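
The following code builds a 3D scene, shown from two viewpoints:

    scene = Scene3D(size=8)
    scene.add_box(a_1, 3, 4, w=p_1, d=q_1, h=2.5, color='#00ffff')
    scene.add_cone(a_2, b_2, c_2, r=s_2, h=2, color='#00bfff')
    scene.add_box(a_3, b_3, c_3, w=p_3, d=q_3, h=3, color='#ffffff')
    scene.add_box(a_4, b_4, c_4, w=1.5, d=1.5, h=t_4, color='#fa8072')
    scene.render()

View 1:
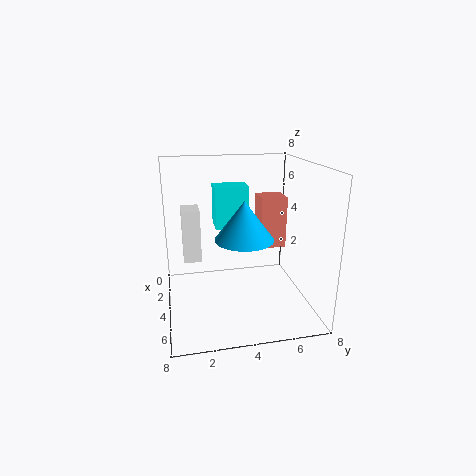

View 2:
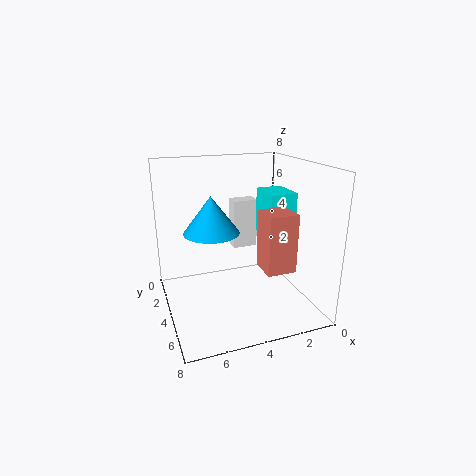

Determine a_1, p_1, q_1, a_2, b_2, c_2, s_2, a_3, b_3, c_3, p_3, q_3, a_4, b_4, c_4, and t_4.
a_1 = 1, p_1 = 1.5, q_1 = 2, a_2 = 5.5, b_2 = 4, c_2 = 4.5, s_2 = 1.5, a_3 = 2, b_3 = 1, c_3 = 2.5, p_3 = 1.5, q_3 = 1, a_4 = 2, b_4 = 5.5, c_4 = 3, t_4 = 3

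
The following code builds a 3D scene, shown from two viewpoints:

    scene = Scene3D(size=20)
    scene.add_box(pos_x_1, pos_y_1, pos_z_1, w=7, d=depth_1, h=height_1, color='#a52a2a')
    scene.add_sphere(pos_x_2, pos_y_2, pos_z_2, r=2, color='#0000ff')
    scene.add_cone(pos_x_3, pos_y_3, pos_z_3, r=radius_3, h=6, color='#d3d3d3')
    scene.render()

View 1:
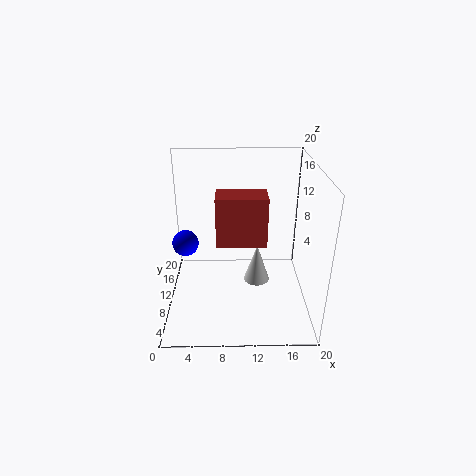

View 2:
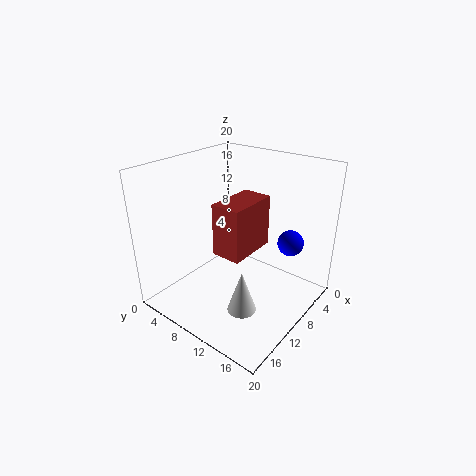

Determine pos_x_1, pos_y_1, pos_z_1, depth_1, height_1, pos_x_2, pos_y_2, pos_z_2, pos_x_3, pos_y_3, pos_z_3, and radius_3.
pos_x_1 = 7; pos_y_1 = 9; pos_z_1 = 9; depth_1 = 4; height_1 = 7; pos_x_2 = 2; pos_y_2 = 14; pos_z_2 = 7; pos_x_3 = 13; pos_y_3 = 13; pos_z_3 = 1; radius_3 = 2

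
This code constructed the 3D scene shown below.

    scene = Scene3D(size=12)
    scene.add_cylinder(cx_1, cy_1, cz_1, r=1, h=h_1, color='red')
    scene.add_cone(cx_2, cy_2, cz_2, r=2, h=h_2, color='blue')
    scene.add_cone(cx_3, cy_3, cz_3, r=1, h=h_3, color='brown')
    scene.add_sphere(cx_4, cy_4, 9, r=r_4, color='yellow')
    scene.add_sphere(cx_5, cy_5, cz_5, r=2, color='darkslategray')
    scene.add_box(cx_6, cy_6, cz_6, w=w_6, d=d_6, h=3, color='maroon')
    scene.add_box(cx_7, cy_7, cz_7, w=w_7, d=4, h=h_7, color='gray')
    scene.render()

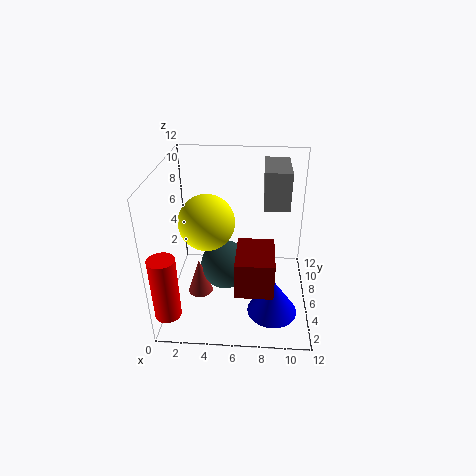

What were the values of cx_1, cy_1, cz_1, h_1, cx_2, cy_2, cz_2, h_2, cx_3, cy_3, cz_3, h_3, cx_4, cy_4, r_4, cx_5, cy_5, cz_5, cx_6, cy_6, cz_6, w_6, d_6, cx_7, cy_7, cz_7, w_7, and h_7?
cx_1 = 1
cy_1 = 1
cz_1 = 2
h_1 = 5
cx_2 = 9
cy_2 = 3
cz_2 = 1
h_2 = 3
cx_3 = 3
cy_3 = 4
cz_3 = 2
h_3 = 3
cx_4 = 4
cy_4 = 3
r_4 = 2
cx_5 = 5
cy_5 = 5
cz_5 = 4
cx_6 = 6
cy_6 = 2
cz_6 = 3
w_6 = 3
d_6 = 4
cx_7 = 8
cy_7 = 5
cz_7 = 9
w_7 = 2
h_7 = 3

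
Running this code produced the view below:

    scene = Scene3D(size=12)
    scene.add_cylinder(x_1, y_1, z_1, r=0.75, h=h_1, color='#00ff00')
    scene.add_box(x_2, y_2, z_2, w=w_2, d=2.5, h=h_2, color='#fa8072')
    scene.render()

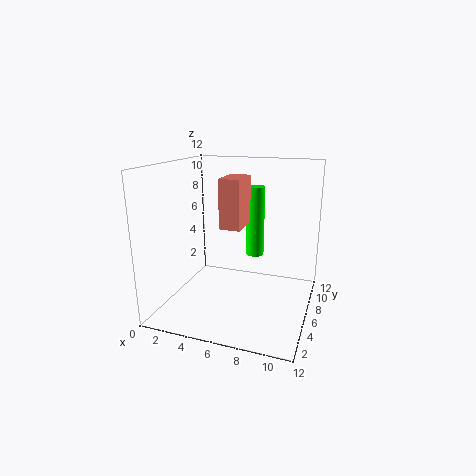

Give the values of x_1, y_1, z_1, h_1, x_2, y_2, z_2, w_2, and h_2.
x_1 = 7.25
y_1 = 6.75
z_1 = 4.5
h_1 = 5.75
x_2 = 6
y_2 = 2
z_2 = 8
w_2 = 1.5
h_2 = 3.5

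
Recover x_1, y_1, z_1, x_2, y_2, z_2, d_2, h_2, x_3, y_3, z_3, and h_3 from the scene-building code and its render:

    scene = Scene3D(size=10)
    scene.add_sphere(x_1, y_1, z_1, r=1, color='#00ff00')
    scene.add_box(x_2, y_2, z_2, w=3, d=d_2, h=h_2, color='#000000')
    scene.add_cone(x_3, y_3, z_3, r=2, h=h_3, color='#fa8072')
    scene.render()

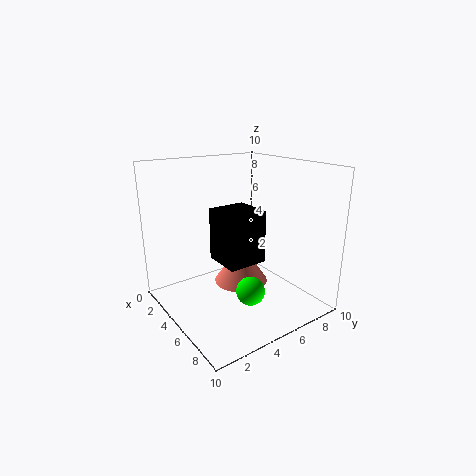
x_1 = 6.5
y_1 = 5
z_1 = 1.5
x_2 = 2
y_2 = 4.5
z_2 = 2.5
d_2 = 3
h_2 = 4
x_3 = 4
y_3 = 6
z_3 = 1
h_3 = 3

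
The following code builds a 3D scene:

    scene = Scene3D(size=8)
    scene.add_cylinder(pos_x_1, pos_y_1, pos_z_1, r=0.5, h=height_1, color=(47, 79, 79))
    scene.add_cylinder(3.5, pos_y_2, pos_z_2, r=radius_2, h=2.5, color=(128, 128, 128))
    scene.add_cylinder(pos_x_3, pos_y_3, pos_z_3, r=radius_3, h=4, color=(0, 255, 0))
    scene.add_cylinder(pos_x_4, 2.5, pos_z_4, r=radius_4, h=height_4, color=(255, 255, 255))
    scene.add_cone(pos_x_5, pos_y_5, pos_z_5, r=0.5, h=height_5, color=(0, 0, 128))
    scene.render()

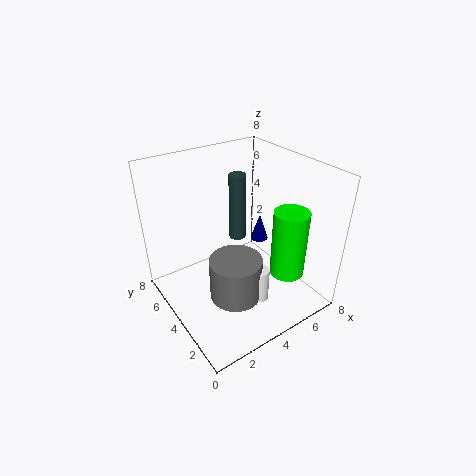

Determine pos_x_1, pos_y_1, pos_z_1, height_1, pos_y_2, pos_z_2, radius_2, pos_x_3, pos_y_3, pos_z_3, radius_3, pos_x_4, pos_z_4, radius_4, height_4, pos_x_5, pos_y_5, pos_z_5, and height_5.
pos_x_1 = 5, pos_y_1 = 5.5, pos_z_1 = 3, height_1 = 4, pos_y_2 = 3.5, pos_z_2 = 0.5, radius_2 = 1.5, pos_x_3 = 6.5, pos_y_3 = 2.5, pos_z_3 = 1.5, radius_3 = 1, pos_x_4 = 4.5, pos_z_4 = 0.5, radius_4 = 0.5, height_4 = 2, pos_x_5 = 5.5, pos_y_5 = 4, pos_z_5 = 3.5, height_5 = 1.5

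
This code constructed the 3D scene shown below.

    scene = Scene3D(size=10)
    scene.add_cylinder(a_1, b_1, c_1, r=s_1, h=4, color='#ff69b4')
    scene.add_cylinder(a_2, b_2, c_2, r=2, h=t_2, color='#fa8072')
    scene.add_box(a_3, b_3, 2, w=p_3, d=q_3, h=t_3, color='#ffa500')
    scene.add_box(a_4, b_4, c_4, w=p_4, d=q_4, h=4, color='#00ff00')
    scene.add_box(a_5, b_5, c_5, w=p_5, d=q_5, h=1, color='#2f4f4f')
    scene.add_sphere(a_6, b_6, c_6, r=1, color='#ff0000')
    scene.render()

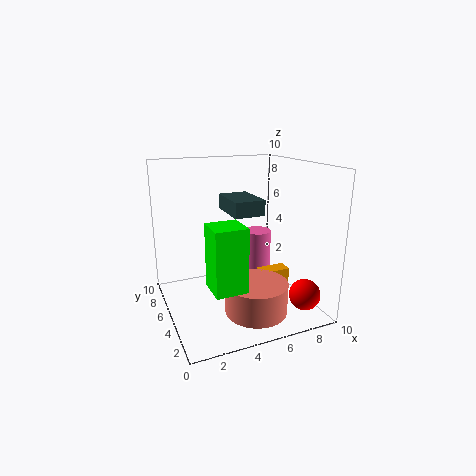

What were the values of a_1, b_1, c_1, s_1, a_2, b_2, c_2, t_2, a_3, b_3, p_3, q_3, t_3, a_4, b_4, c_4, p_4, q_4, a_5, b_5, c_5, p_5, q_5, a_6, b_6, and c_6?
a_1 = 7
b_1 = 6
c_1 = 1
s_1 = 1
a_2 = 5
b_2 = 2
c_2 = 1
t_2 = 2
a_3 = 6
b_3 = 3
p_3 = 2
q_3 = 1
t_3 = 1
a_4 = 2
b_4 = 1
c_4 = 3
p_4 = 2
q_4 = 2
a_5 = 4
b_5 = 3
c_5 = 7
p_5 = 2
q_5 = 3
a_6 = 8
b_6 = 1
c_6 = 2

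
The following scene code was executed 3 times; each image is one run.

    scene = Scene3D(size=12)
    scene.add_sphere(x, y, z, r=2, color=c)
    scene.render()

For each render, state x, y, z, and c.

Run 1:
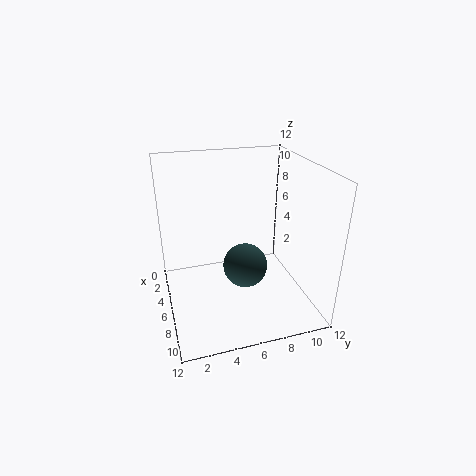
x = 5; y = 7; z = 2.5; c = 'darkslategray'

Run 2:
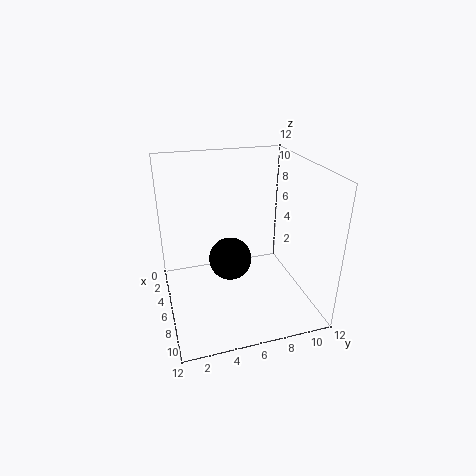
x = 3.5; y = 6; z = 2.5; c = 'black'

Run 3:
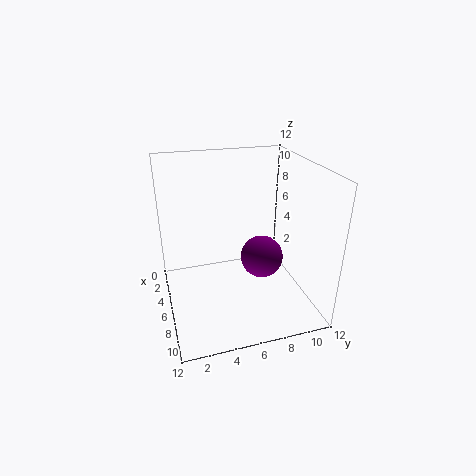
x = 4; y = 9; z = 2.5; c = 'purple'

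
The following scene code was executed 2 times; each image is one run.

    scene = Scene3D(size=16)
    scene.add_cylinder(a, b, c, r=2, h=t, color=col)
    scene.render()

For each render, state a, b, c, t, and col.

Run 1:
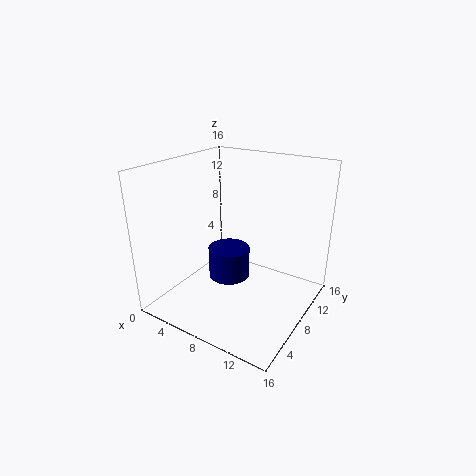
a = 9.5
b = 4
c = 6
t = 3
col = 'navy'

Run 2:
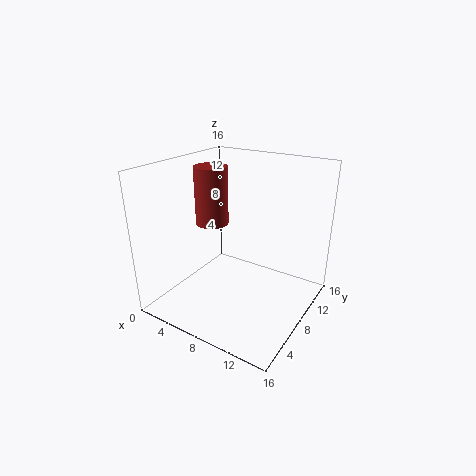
a = 3
b = 10
c = 8
t = 7
col = 'brown'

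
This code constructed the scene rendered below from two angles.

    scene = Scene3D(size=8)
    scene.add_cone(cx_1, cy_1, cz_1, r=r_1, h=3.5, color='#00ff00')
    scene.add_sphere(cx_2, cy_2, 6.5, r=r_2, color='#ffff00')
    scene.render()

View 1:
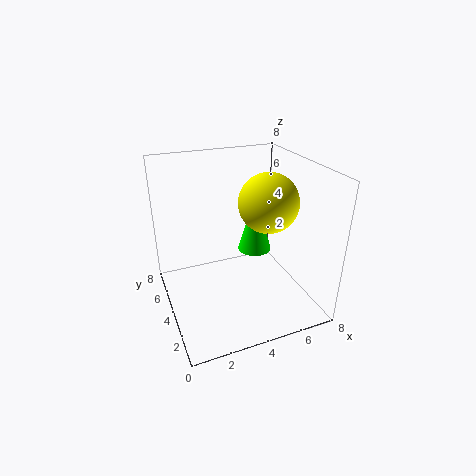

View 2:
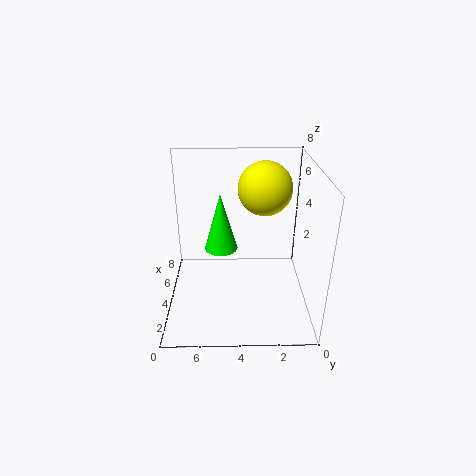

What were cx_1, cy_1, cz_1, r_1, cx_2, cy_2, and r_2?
cx_1 = 5.5, cy_1 = 5, cz_1 = 2.5, r_1 = 1, cx_2 = 5, cy_2 = 2.5, r_2 = 1.5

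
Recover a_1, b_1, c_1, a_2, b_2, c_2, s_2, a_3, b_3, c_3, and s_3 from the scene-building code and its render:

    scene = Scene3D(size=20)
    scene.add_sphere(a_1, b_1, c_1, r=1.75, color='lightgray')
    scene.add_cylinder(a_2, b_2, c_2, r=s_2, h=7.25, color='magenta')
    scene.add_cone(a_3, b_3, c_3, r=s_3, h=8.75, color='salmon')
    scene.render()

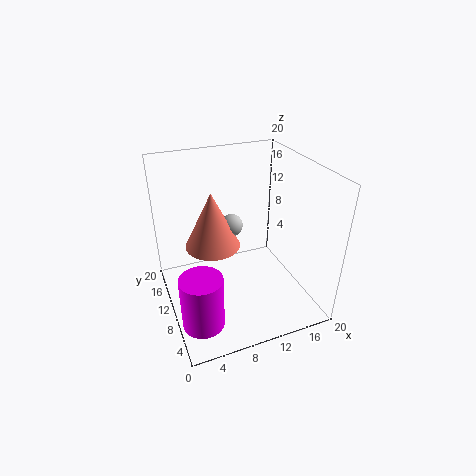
a_1 = 11.25, b_1 = 15.75, c_1 = 8.75, a_2 = 3, b_2 = 4.75, c_2 = 1.5, s_2 = 2.75, a_3 = 8, b_3 = 15.5, c_3 = 6, s_3 = 4.25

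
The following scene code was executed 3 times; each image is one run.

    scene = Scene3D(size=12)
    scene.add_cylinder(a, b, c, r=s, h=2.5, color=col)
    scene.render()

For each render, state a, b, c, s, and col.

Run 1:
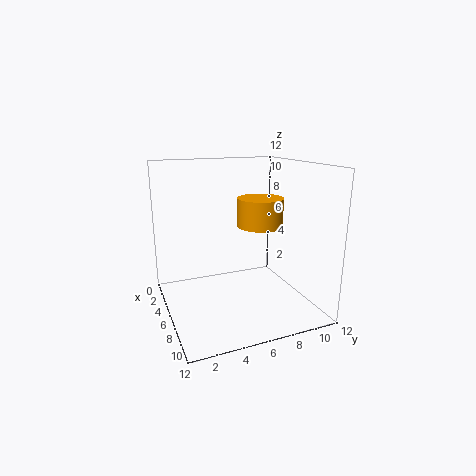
a = 5
b = 8.5
c = 6.5
s = 2
col = 'orange'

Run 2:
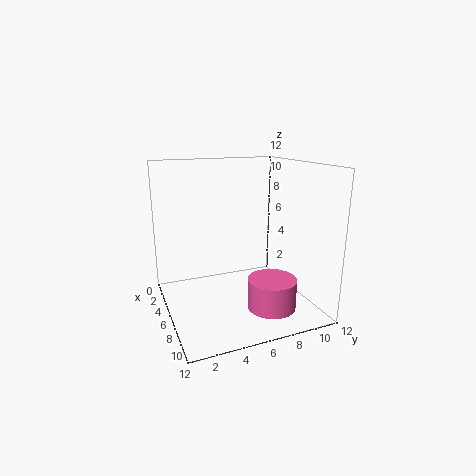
a = 8.5
b = 8
c = 0.5
s = 2
col = 'hotpink'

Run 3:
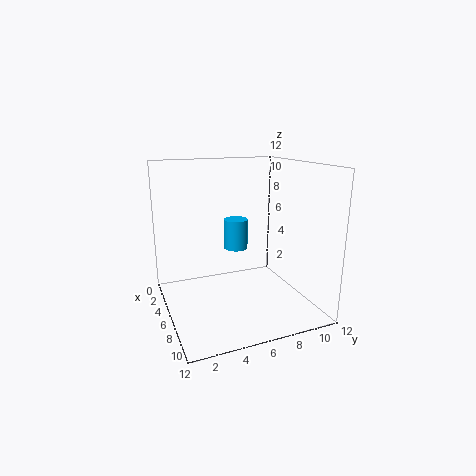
a = 5.5
b = 6
c = 5
s = 1
col = 'deepskyblue'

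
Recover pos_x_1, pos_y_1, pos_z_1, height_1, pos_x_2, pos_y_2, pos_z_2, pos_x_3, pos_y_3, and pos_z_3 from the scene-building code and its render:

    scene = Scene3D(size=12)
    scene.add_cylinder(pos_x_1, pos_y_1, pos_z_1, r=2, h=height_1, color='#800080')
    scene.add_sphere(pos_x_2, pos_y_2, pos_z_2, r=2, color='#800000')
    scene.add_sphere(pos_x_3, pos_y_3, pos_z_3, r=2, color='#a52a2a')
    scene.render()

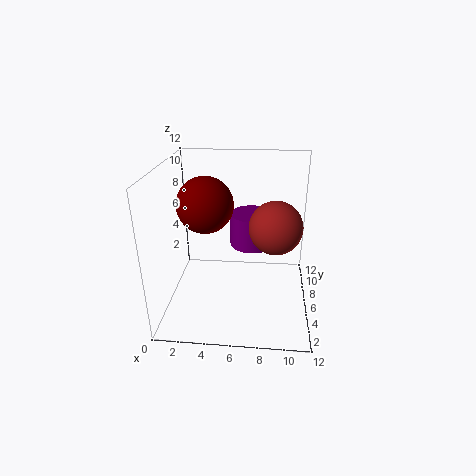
pos_x_1 = 7
pos_y_1 = 9
pos_z_1 = 4
height_1 = 3
pos_x_2 = 4
pos_y_2 = 3
pos_z_2 = 10
pos_x_3 = 9
pos_y_3 = 4
pos_z_3 = 8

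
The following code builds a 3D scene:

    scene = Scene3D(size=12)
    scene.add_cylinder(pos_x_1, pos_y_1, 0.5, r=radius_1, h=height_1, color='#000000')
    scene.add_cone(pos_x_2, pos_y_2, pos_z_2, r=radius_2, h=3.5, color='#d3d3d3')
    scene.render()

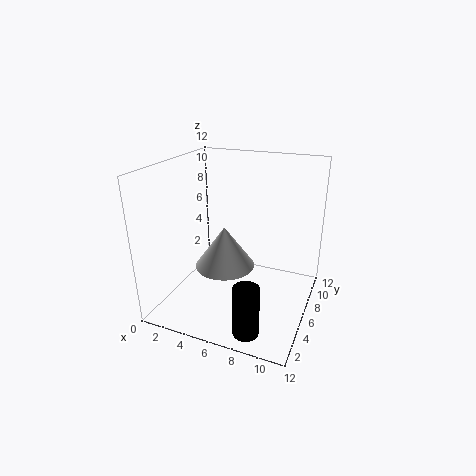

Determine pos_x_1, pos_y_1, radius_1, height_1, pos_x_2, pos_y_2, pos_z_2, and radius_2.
pos_x_1 = 8.5; pos_y_1 = 1.5; radius_1 = 1; height_1 = 4; pos_x_2 = 5; pos_y_2 = 5.5; pos_z_2 = 3.5; radius_2 = 2.5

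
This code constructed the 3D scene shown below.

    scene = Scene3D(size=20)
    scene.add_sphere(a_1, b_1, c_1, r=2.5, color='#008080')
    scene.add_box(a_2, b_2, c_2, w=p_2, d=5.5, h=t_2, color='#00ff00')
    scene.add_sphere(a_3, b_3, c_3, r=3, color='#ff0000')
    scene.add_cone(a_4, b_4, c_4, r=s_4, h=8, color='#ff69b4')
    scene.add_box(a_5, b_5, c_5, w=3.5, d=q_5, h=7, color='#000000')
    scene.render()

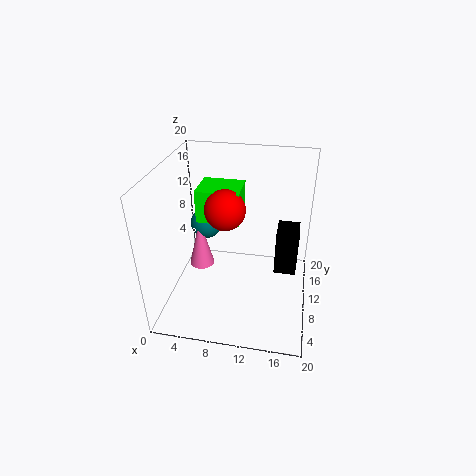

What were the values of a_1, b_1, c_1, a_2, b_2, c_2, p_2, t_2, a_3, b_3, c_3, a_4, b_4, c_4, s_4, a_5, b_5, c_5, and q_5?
a_1 = 3.5
b_1 = 16.5
c_1 = 8
a_2 = 3
b_2 = 13
c_2 = 10
p_2 = 6.5
t_2 = 5
a_3 = 7.5
b_3 = 13
c_3 = 12.5
a_4 = 3
b_4 = 14.5
c_4 = 1.5
s_4 = 2
a_5 = 15
b_5 = 14.5
c_5 = 1
q_5 = 5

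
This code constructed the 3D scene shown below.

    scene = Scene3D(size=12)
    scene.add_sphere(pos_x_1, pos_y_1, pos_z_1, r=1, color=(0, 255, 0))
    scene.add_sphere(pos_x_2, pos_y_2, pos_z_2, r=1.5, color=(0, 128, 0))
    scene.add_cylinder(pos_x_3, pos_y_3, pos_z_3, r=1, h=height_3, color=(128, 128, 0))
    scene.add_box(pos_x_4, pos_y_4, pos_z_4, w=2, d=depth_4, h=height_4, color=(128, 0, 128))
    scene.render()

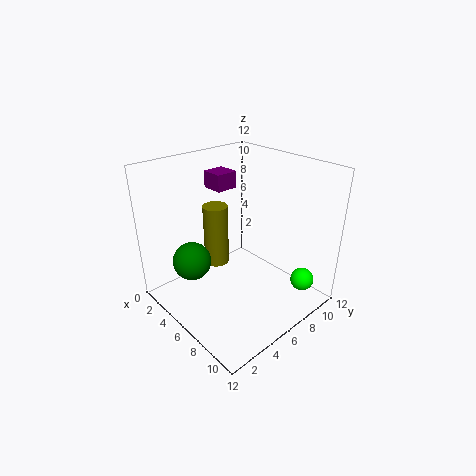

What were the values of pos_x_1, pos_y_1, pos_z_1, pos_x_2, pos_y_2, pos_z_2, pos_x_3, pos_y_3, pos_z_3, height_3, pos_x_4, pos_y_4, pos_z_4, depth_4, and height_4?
pos_x_1 = 10, pos_y_1 = 10, pos_z_1 = 2, pos_x_2 = 5, pos_y_2 = 2, pos_z_2 = 5, pos_x_3 = 5, pos_y_3 = 4.5, pos_z_3 = 4, height_3 = 5, pos_x_4 = 1, pos_y_4 = 6.5, pos_z_4 = 9, depth_4 = 2, height_4 = 1.5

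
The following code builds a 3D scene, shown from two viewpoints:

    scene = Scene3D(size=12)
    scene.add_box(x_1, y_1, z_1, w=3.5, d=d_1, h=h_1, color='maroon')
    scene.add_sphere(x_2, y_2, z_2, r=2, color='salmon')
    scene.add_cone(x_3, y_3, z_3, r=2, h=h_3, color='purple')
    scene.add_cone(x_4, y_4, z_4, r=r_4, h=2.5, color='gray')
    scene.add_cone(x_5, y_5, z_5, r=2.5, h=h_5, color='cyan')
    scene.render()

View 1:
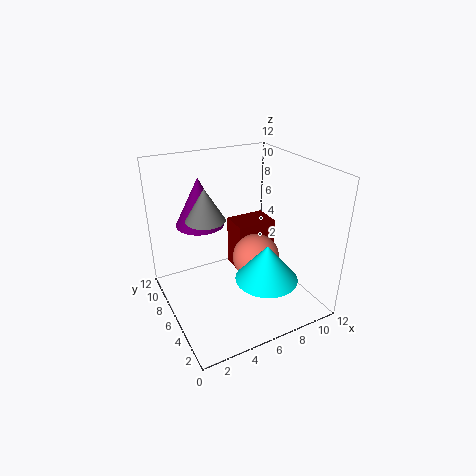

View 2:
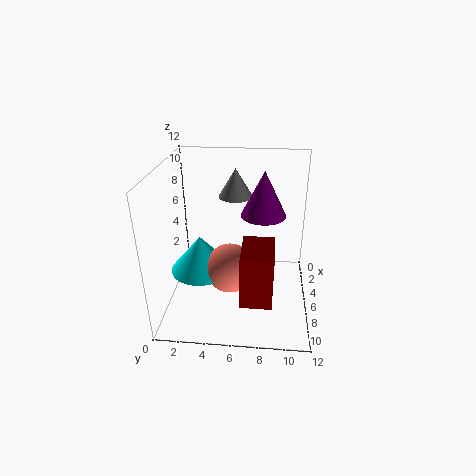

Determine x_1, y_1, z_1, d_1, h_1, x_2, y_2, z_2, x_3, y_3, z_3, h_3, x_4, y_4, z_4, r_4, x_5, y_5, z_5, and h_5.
x_1 = 6.5; y_1 = 6.5; z_1 = 2; d_1 = 2.5; h_1 = 4.5; x_2 = 7.5; y_2 = 5.5; z_2 = 4; x_3 = 3.5; y_3 = 8; z_3 = 7; h_3 = 4; x_4 = 3; y_4 = 5.5; z_4 = 8.5; r_4 = 1.5; x_5 = 7; y_5 = 3; z_5 = 3.5; h_5 = 3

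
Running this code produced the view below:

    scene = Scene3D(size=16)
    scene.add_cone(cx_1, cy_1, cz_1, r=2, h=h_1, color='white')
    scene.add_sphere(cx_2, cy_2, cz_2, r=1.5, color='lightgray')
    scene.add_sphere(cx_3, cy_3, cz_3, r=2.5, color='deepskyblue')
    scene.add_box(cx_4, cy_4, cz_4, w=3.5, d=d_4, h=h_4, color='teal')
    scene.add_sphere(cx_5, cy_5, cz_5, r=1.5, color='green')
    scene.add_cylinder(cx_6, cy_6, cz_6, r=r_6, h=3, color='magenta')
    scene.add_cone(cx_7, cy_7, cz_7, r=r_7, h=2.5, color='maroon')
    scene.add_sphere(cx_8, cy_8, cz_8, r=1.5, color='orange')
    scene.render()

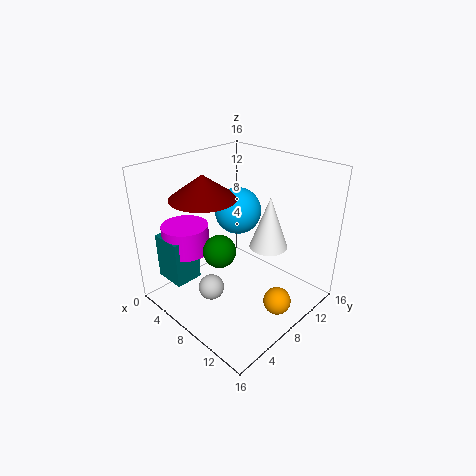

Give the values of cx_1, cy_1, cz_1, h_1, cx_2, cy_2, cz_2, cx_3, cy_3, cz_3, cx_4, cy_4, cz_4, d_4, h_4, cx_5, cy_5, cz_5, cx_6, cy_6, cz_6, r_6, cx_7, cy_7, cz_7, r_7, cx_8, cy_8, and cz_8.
cx_1 = 11.5, cy_1 = 9, cz_1 = 8, h_1 = 5.5, cx_2 = 6, cy_2 = 5.5, cz_2 = 1.5, cx_3 = 7.5, cy_3 = 8.5, cz_3 = 11, cx_4 = 2.5, cy_4 = 1, cz_4 = 4, d_4 = 3, h_4 = 5, cx_5 = 11, cy_5 = 2.5, cz_5 = 10, cx_6 = 4.5, cy_6 = 3.5, cz_6 = 7, r_6 = 2.5, cx_7 = 6, cy_7 = 5, cz_7 = 13, r_7 = 3.5, cx_8 = 13.5, cy_8 = 8.5, cz_8 = 2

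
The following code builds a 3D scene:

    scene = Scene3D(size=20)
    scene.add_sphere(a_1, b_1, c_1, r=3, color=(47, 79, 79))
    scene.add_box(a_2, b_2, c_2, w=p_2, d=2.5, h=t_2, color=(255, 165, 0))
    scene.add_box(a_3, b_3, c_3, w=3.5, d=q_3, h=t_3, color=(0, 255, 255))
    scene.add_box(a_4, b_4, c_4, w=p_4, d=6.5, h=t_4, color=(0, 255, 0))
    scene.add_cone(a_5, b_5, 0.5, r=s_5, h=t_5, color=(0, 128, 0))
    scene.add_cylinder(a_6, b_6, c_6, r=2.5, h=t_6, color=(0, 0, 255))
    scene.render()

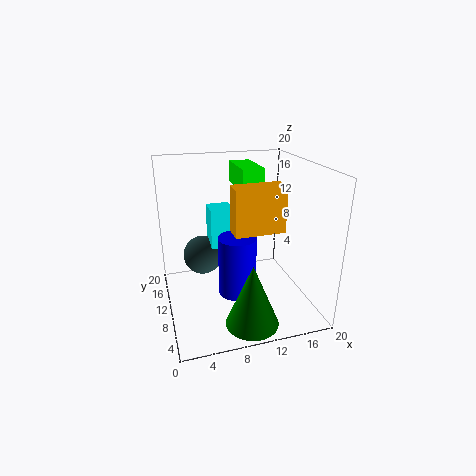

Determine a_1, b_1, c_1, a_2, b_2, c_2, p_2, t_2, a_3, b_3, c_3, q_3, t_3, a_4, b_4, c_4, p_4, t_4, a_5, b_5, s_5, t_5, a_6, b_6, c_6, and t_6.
a_1 = 6; b_1 = 16; c_1 = 5; a_2 = 7.5; b_2 = 2.5; c_2 = 13.5; p_2 = 6; t_2 = 5.5; a_3 = 7; b_3 = 13.5; c_3 = 7; q_3 = 3.5; t_3 = 6; a_4 = 10.5; b_4 = 9.5; c_4 = 16.5; p_4 = 3; t_4 = 3; a_5 = 10; b_5 = 3.5; s_5 = 3.5; t_5 = 8.5; a_6 = 9; b_6 = 7; c_6 = 3.5; t_6 = 8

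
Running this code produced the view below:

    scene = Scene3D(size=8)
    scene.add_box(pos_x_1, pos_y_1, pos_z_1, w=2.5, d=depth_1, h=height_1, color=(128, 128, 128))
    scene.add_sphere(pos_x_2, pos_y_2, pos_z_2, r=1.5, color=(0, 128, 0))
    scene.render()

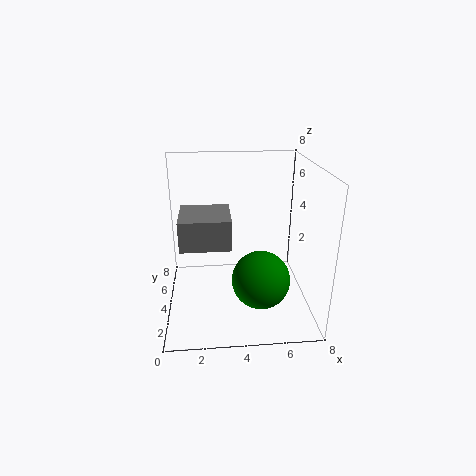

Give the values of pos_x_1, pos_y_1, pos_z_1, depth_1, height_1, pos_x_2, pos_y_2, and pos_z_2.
pos_x_1 = 1; pos_y_1 = 1.5; pos_z_1 = 4.5; depth_1 = 2.5; height_1 = 1.5; pos_x_2 = 5; pos_y_2 = 2; pos_z_2 = 2.5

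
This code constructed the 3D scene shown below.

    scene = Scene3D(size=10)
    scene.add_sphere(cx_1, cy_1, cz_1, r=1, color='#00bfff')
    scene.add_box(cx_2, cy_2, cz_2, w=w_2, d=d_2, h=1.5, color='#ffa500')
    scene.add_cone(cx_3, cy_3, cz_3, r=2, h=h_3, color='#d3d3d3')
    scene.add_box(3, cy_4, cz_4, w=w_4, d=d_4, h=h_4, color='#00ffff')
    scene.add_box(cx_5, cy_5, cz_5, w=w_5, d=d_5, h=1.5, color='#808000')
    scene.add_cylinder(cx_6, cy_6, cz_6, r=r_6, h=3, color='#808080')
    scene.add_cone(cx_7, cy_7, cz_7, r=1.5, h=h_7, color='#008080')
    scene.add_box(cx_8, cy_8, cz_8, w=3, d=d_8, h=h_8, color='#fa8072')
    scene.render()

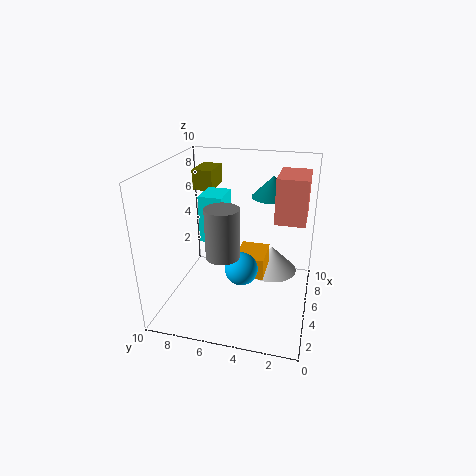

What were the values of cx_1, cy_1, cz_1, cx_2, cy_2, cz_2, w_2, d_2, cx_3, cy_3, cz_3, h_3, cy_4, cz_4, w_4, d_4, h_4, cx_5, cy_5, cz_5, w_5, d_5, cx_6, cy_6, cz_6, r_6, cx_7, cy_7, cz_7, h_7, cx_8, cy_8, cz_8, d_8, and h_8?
cx_1 = 2
cy_1 = 4
cz_1 = 4.5
cx_2 = 4
cy_2 = 3
cz_2 = 2.5
w_2 = 2.5
d_2 = 2
cx_3 = 8
cy_3 = 3
cz_3 = 1
h_3 = 2
cy_4 = 5.5
cz_4 = 5.5
w_4 = 2
d_4 = 1.5
h_4 = 3
cx_5 = 7
cy_5 = 7.5
cz_5 = 7.5
w_5 = 2.5
d_5 = 1.5
cx_6 = 1.5
cy_6 = 5
cz_6 = 5.5
r_6 = 1
cx_7 = 7
cy_7 = 3
cz_7 = 7.5
h_7 = 1.5
cx_8 = 4.5
cy_8 = 0.5
cz_8 = 6.5
d_8 = 2
h_8 = 3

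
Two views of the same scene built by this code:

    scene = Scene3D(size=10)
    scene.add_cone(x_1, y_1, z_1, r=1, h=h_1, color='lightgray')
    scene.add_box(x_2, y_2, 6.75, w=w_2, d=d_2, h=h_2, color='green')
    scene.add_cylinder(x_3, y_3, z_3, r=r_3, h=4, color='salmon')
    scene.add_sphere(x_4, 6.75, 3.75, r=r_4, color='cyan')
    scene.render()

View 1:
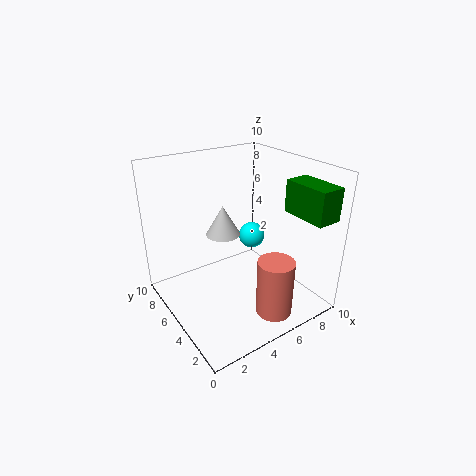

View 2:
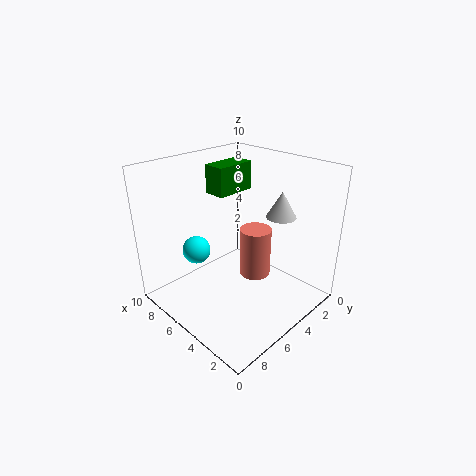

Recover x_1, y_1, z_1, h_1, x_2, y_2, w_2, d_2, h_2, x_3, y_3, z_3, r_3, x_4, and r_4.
x_1 = 2.75
y_1 = 3.25
z_1 = 6.75
h_1 = 1.75
x_2 = 8
y_2 = 0.5
w_2 = 1.75
d_2 = 3.25
h_2 = 2.25
x_3 = 6
y_3 = 2
z_3 = 0.25
r_3 = 1.25
x_4 = 7.5
r_4 = 1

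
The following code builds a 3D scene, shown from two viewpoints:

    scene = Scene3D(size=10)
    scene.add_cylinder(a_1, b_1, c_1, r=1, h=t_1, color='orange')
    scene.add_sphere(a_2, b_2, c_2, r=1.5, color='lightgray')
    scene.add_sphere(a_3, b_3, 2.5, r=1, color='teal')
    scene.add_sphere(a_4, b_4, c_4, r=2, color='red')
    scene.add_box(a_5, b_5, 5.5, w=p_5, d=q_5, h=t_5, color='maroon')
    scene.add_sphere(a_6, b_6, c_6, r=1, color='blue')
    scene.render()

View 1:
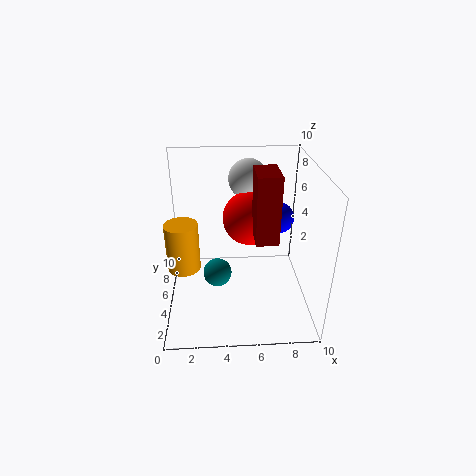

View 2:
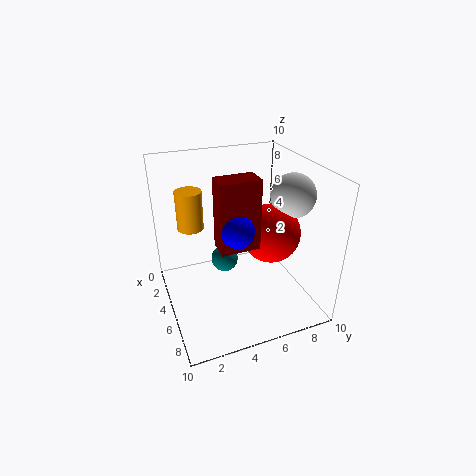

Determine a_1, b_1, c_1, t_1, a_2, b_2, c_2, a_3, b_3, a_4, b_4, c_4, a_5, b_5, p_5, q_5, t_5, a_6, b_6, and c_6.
a_1 = 1.5
b_1 = 2.5
c_1 = 4.5
t_1 = 3
a_2 = 6
b_2 = 8.5
c_2 = 8
a_3 = 3.5
b_3 = 4.5
a_4 = 6
b_4 = 7
c_4 = 5.5
a_5 = 6
b_5 = 3
p_5 = 1.5
q_5 = 2.5
t_5 = 4.5
a_6 = 7.5
b_6 = 4
c_6 = 7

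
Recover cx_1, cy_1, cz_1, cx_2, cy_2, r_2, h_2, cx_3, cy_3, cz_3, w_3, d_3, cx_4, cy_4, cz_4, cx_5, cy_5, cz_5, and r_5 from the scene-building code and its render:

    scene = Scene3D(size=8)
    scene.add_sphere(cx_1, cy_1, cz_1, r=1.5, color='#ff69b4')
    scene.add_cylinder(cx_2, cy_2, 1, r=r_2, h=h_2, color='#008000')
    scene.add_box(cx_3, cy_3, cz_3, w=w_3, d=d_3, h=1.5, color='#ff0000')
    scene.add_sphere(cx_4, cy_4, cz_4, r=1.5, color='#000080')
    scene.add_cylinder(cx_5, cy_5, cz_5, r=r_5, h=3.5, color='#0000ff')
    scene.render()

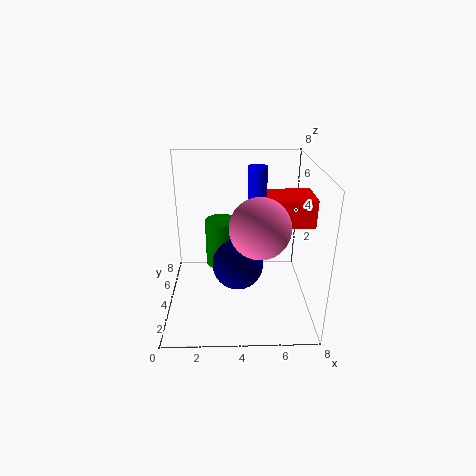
cx_1 = 5; cy_1 = 2; cz_1 = 5.5; cx_2 = 3; cy_2 = 6.5; r_2 = 1; h_2 = 3; cx_3 = 5; cy_3 = 3; cz_3 = 5; w_3 = 3; d_3 = 2; cx_4 = 4; cy_4 = 4.5; cz_4 = 2; cx_5 = 5; cy_5 = 4; cz_5 = 4.5; r_5 = 0.5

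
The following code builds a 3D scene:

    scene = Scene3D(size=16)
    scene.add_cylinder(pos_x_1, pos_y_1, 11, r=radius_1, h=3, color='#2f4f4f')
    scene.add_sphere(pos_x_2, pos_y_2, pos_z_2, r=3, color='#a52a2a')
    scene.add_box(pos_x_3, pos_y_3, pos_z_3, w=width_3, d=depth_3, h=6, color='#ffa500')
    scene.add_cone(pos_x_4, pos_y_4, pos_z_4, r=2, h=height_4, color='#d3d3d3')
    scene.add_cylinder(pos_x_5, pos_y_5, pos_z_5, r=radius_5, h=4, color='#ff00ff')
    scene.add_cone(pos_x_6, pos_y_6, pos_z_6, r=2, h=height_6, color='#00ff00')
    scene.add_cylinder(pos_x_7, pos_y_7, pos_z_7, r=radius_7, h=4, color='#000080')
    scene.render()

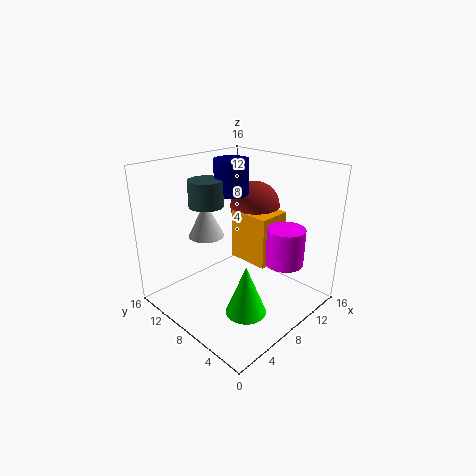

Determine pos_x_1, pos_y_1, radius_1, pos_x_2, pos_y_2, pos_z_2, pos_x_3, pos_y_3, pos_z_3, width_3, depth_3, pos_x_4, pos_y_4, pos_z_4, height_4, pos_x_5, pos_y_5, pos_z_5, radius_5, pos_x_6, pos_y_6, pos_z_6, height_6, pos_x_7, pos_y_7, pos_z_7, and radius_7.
pos_x_1 = 7, pos_y_1 = 12, radius_1 = 2, pos_x_2 = 13, pos_y_2 = 10, pos_z_2 = 10, pos_x_3 = 10, pos_y_3 = 6, pos_z_3 = 4, width_3 = 4, depth_3 = 5, pos_x_4 = 6, pos_y_4 = 11, pos_z_4 = 8, height_4 = 4, pos_x_5 = 10, pos_y_5 = 3, pos_z_5 = 6, radius_5 = 2, pos_x_6 = 4, pos_y_6 = 3, pos_z_6 = 3, height_6 = 5, pos_x_7 = 10, pos_y_7 = 11, pos_z_7 = 12, radius_7 = 2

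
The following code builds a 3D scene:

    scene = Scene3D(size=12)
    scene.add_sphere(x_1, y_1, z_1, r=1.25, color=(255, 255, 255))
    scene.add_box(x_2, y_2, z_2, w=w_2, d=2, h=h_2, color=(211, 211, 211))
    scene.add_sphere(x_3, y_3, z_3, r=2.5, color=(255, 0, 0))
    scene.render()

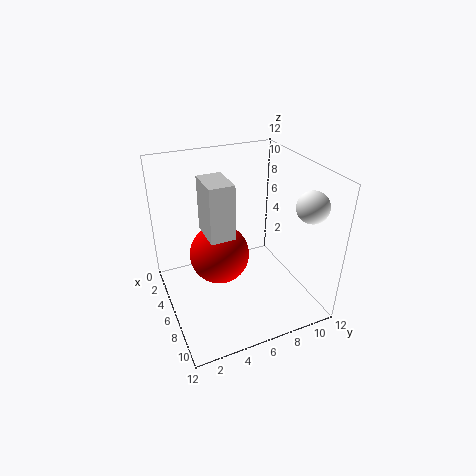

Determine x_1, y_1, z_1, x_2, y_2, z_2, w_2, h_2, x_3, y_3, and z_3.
x_1 = 9.5, y_1 = 10.5, z_1 = 9.5, x_2 = 4.25, y_2 = 3.25, z_2 = 6.75, w_2 = 3, h_2 = 4.5, x_3 = 5.5, y_3 = 4.5, z_3 = 4.5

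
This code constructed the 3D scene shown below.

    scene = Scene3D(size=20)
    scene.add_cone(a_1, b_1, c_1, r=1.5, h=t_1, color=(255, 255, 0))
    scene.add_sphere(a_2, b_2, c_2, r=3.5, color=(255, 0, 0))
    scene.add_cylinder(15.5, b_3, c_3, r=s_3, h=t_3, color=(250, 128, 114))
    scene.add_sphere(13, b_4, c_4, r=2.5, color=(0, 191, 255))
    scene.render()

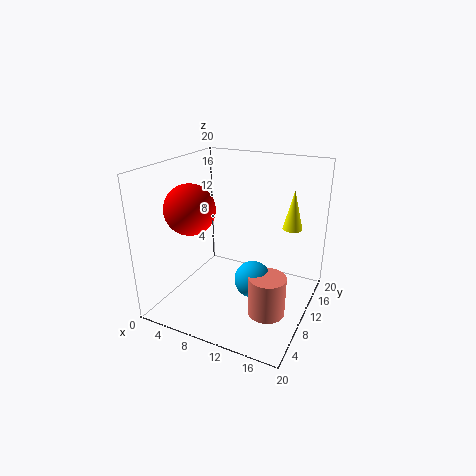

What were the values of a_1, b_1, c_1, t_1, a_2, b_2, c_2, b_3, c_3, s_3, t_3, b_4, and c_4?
a_1 = 15.5, b_1 = 17.5, c_1 = 9.5, t_1 = 6, a_2 = 4, b_2 = 7.5, c_2 = 14, b_3 = 7.5, c_3 = 1, s_3 = 2.5, t_3 = 5.5, b_4 = 8.5, c_4 = 5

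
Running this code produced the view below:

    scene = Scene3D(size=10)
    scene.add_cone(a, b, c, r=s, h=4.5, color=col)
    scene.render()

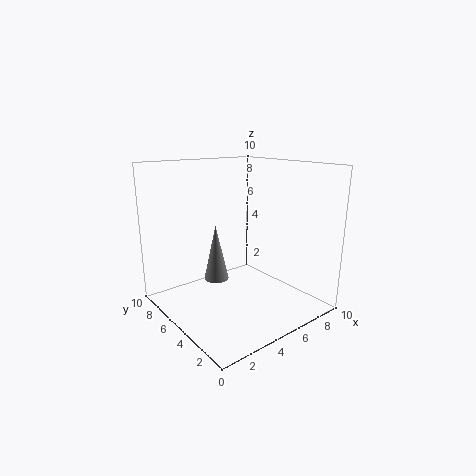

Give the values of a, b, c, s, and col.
a = 5.5; b = 8.5; c = 0.5; s = 1; col = 'gray'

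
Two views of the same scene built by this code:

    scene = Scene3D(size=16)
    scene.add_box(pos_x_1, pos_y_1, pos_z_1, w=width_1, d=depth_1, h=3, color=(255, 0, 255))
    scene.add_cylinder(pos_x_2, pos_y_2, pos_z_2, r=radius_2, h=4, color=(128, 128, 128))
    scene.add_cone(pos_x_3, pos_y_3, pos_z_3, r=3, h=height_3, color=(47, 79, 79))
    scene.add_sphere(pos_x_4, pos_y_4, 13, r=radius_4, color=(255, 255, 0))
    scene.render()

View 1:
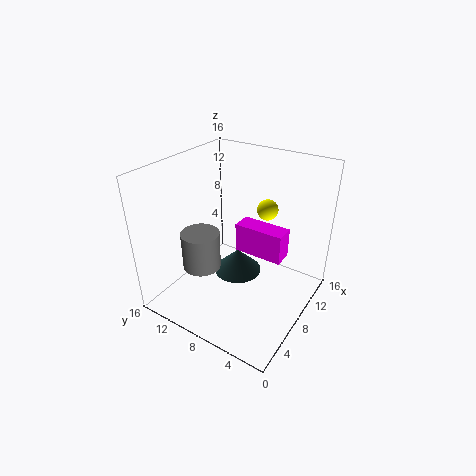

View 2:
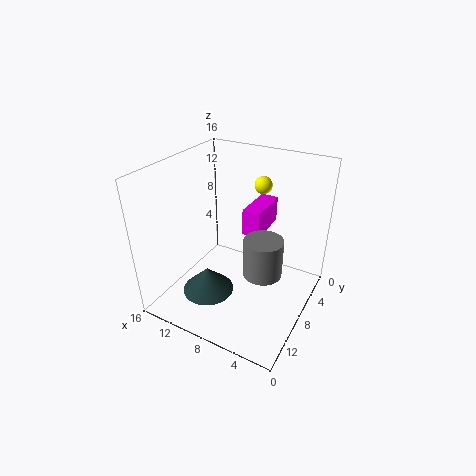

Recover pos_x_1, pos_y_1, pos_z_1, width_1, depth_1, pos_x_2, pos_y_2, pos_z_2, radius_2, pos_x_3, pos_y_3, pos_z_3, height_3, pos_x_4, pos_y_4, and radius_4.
pos_x_1 = 6
pos_y_1 = 2
pos_z_1 = 8
width_1 = 2
depth_1 = 5
pos_x_2 = 4
pos_y_2 = 10
pos_z_2 = 6
radius_2 = 2
pos_x_3 = 11
pos_y_3 = 10
pos_z_3 = 1
height_3 = 3
pos_x_4 = 7
pos_y_4 = 4
radius_4 = 1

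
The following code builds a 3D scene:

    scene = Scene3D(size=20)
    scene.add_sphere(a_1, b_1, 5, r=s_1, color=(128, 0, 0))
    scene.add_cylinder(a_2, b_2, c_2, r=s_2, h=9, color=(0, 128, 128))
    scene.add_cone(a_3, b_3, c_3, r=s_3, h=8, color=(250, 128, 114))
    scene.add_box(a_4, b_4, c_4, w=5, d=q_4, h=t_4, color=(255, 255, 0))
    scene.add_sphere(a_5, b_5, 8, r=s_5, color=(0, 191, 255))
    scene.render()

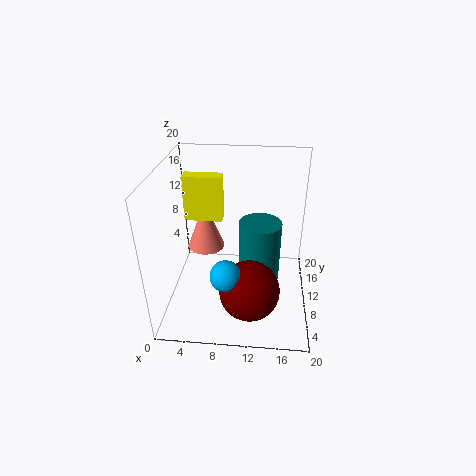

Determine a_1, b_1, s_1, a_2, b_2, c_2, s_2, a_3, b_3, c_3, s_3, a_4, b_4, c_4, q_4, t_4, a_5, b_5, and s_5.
a_1 = 12
b_1 = 5
s_1 = 4
a_2 = 13
b_2 = 11
c_2 = 3
s_2 = 3
a_3 = 4
b_3 = 17
c_3 = 4
s_3 = 3
a_4 = 3
b_4 = 9
c_4 = 13
q_4 = 2
t_4 = 6
a_5 = 9
b_5 = 4
s_5 = 2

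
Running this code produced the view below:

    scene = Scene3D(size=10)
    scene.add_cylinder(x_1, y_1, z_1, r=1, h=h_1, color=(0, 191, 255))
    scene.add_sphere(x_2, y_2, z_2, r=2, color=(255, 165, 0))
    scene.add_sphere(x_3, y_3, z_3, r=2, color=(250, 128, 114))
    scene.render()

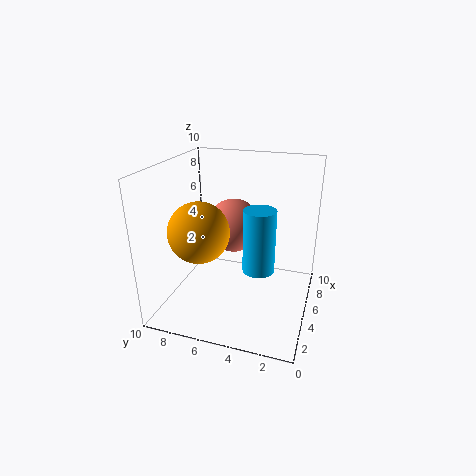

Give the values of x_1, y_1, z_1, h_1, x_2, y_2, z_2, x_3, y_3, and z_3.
x_1 = 3, y_1 = 3, z_1 = 4, h_1 = 4, x_2 = 3, y_2 = 7, z_2 = 6, x_3 = 7, y_3 = 6, z_3 = 5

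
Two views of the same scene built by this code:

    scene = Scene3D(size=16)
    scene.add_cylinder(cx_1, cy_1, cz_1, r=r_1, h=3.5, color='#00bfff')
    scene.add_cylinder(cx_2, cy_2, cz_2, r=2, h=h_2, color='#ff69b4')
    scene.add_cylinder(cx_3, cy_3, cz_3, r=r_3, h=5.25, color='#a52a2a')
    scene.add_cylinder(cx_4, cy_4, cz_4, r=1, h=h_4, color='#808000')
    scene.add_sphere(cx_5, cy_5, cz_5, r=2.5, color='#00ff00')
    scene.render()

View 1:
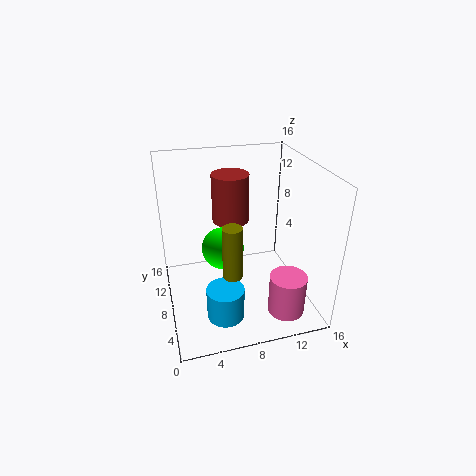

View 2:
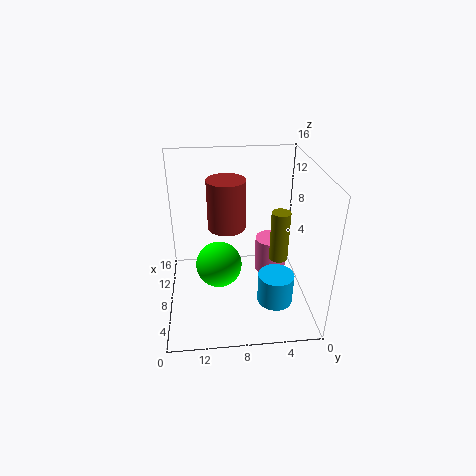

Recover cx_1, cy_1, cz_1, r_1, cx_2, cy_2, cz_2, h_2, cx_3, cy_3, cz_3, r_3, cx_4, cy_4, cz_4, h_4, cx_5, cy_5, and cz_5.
cx_1 = 5.5
cy_1 = 4
cz_1 = 1
r_1 = 2
cx_2 = 12.25
cy_2 = 3.25
cz_2 = 0.75
h_2 = 4.5
cx_3 = 7.5
cy_3 = 9.25
cz_3 = 9.75
r_3 = 2
cx_4 = 6.25
cy_4 = 3.75
cz_4 = 6.25
h_4 = 5.5
cx_5 = 6.75
cy_5 = 10.25
cz_5 = 5.5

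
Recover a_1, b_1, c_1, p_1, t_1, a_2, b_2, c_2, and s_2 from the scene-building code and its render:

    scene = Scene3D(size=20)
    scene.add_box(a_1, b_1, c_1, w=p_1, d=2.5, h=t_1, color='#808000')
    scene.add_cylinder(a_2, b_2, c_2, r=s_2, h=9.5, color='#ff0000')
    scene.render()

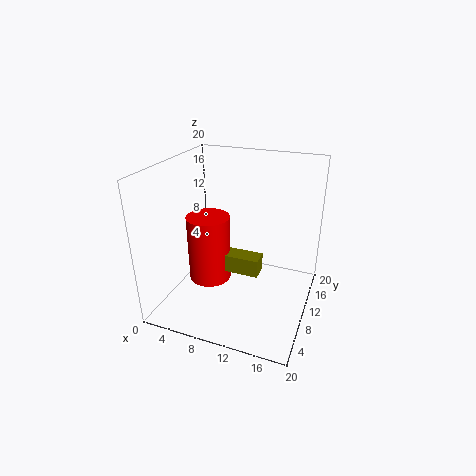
a_1 = 7.5; b_1 = 8; c_1 = 5.5; p_1 = 6; t_1 = 2.5; a_2 = 6; b_2 = 9; c_2 = 3.5; s_2 = 3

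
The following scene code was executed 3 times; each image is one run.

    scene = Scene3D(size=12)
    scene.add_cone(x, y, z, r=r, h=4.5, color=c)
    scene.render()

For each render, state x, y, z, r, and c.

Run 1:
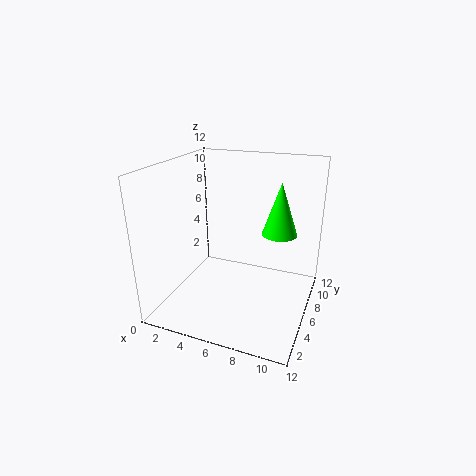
x = 9, y = 8, z = 6, r = 1.5, c = 'lime'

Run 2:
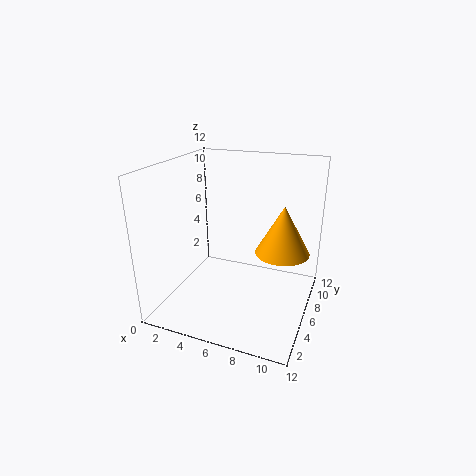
x = 9, y = 9.5, z = 3.5, r = 2.5, c = 'orange'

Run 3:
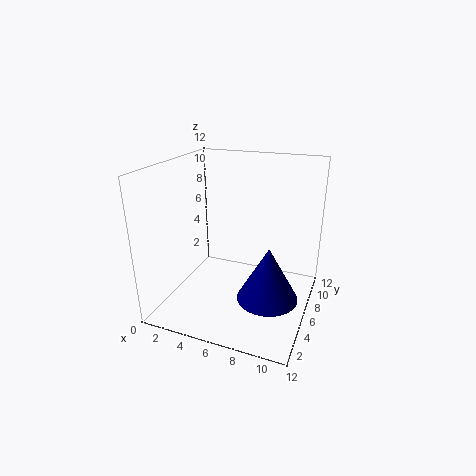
x = 9, y = 5, z = 1.5, r = 2.5, c = 'navy'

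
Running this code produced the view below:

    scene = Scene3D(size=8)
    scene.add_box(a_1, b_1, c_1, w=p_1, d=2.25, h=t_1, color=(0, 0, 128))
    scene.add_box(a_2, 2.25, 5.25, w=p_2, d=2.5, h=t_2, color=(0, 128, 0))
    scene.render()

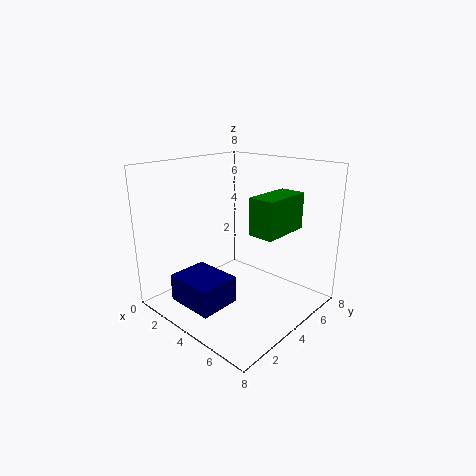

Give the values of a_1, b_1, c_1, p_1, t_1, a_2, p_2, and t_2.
a_1 = 2, b_1 = 0.75, c_1 = 0.75, p_1 = 2.75, t_1 = 1.5, a_2 = 6.25, p_2 = 1.25, t_2 = 1.75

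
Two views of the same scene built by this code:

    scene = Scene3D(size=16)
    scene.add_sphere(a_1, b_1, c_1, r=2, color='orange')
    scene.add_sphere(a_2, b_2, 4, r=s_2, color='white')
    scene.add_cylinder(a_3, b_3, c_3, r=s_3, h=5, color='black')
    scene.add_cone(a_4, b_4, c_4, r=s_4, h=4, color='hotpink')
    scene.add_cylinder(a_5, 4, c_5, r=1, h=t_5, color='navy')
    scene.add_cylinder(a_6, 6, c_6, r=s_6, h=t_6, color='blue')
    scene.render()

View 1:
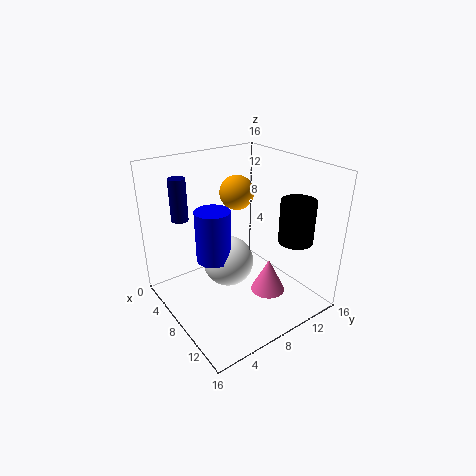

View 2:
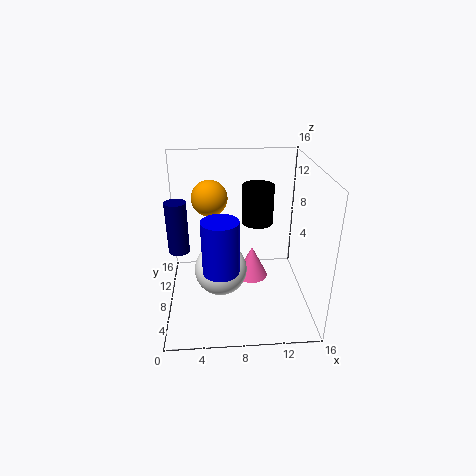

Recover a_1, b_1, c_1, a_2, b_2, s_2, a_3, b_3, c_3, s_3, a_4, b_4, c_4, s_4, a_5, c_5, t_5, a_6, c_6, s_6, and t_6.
a_1 = 5
b_1 = 10
c_1 = 12
a_2 = 6
b_2 = 8
s_2 = 3
a_3 = 11
b_3 = 14
c_3 = 7
s_3 = 2
a_4 = 10
b_4 = 11
c_4 = 1
s_4 = 2
a_5 = 2
c_5 = 9
t_5 = 5
a_6 = 6
c_6 = 5
s_6 = 2
t_6 = 6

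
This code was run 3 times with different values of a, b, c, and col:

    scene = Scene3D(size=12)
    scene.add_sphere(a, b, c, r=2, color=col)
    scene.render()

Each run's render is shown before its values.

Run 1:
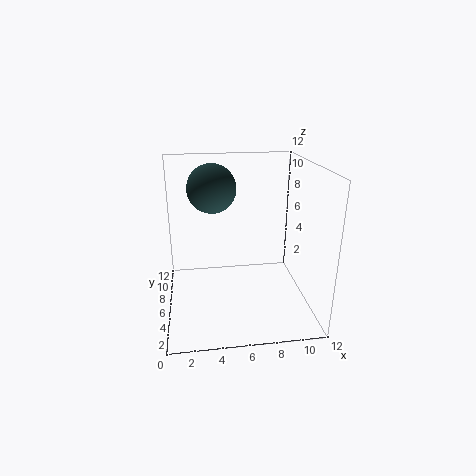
a = 4; b = 7; c = 10; col = 'darkslategray'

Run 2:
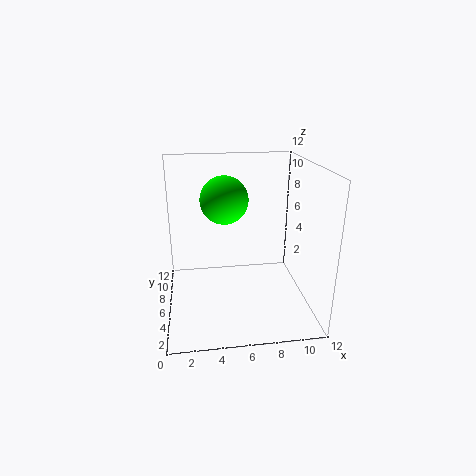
a = 5; b = 7; c = 9; col = 'lime'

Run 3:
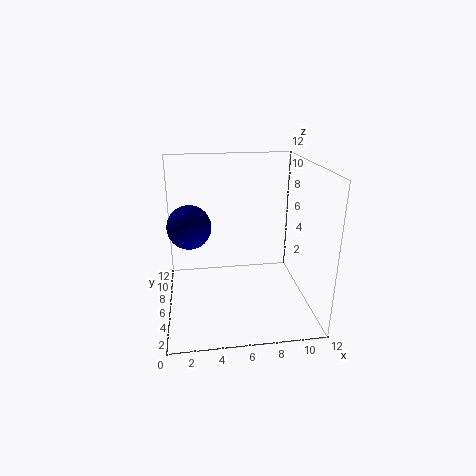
a = 2; b = 9; c = 6; col = 'navy'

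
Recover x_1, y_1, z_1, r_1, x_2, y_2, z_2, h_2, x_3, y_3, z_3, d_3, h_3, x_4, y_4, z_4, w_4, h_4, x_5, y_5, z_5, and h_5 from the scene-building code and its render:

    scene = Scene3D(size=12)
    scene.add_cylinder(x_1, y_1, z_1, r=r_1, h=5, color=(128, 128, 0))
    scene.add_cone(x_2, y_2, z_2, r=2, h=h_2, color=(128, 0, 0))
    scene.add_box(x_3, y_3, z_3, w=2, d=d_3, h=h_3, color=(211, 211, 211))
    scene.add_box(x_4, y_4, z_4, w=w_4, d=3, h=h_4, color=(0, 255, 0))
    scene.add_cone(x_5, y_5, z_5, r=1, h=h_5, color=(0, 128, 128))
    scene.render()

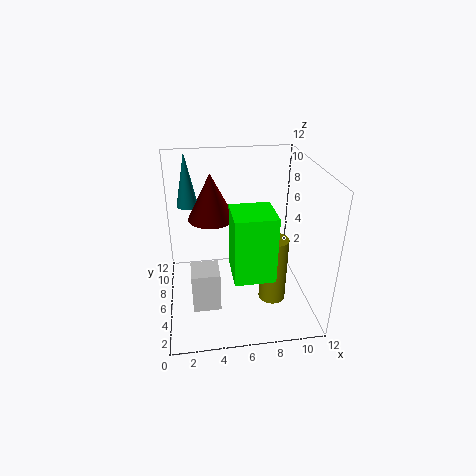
x_1 = 8, y_1 = 2, z_1 = 3, r_1 = 1, x_2 = 4, y_2 = 8, z_2 = 7, h_2 = 4, x_3 = 2, y_3 = 1, z_3 = 3, d_3 = 2, h_3 = 3, x_4 = 5, y_4 = 1, z_4 = 5, w_4 = 3, h_4 = 5, x_5 = 2, y_5 = 11, z_5 = 7, h_5 = 5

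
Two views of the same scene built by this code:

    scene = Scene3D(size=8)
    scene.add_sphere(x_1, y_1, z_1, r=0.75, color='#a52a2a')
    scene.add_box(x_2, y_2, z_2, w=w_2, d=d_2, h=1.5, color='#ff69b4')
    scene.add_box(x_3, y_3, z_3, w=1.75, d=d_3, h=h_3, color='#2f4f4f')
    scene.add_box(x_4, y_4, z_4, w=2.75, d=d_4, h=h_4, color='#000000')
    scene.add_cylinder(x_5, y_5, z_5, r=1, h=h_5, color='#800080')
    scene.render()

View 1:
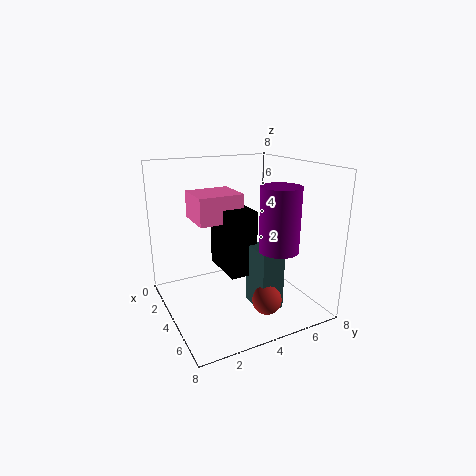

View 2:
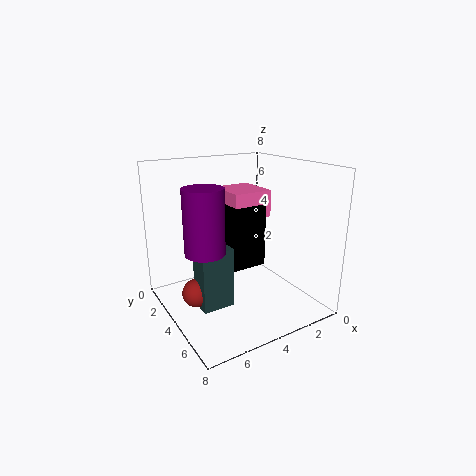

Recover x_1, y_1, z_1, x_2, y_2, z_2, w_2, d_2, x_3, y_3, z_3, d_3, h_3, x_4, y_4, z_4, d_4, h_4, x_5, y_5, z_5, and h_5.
x_1 = 6.75; y_1 = 4.25; z_1 = 1.5; x_2 = 2; y_2 = 1.75; z_2 = 5; w_2 = 2.25; d_2 = 2.5; x_3 = 5; y_3 = 4; z_3 = 0.75; d_3 = 1.25; h_3 = 3.25; x_4 = 2.5; y_4 = 3; z_4 = 2.25; d_4 = 1.5; h_4 = 3.5; x_5 = 6.5; y_5 = 5; z_5 = 4; h_5 = 3.25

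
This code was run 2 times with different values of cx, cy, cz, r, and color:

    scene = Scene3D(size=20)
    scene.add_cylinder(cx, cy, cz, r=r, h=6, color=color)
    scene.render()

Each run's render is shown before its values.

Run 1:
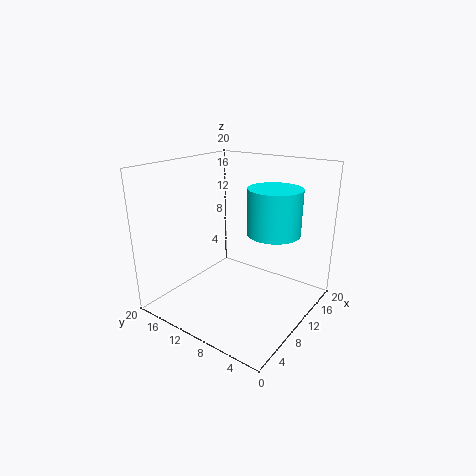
cx = 11, cy = 5, cz = 11.5, r = 3.5, color = 'cyan'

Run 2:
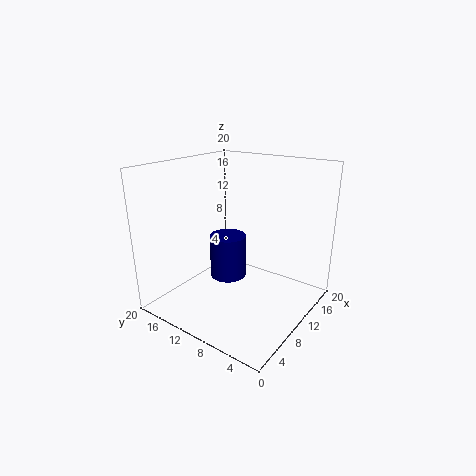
cx = 9, cy = 11, cz = 4.5, r = 2.5, color = 'navy'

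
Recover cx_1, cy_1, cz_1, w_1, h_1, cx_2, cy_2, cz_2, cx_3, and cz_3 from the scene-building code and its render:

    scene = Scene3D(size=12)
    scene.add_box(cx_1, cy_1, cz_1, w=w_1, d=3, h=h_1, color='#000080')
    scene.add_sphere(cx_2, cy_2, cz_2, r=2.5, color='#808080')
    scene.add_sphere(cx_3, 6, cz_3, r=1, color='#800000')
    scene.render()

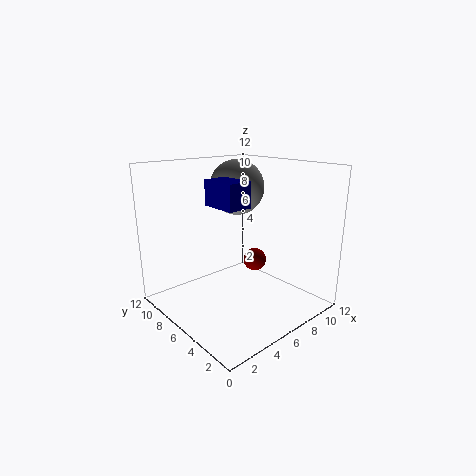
cx_1 = 3.5
cy_1 = 4
cz_1 = 9
w_1 = 2
h_1 = 2
cx_2 = 8.5
cy_2 = 9
cz_2 = 9.5
cx_3 = 8
cz_3 = 3.5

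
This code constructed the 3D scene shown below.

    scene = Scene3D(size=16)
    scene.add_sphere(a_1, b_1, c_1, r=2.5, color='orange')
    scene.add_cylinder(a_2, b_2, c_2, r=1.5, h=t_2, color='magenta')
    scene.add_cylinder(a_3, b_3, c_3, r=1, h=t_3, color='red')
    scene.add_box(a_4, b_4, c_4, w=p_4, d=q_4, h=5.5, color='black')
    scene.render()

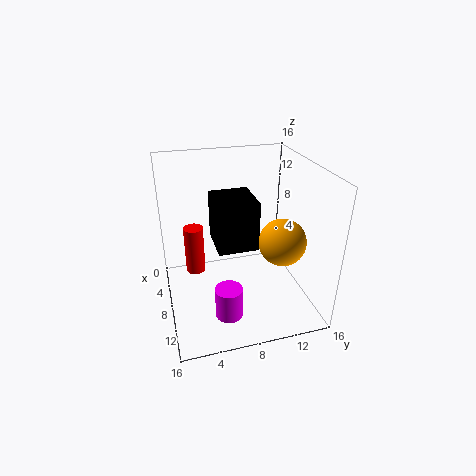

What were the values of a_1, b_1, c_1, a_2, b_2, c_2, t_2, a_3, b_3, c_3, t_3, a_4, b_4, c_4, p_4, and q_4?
a_1 = 11
b_1 = 12
c_1 = 8.5
a_2 = 11.5
b_2 = 6
c_2 = 0.5
t_2 = 3.5
a_3 = 9
b_3 = 3
c_3 = 5.5
t_3 = 5
a_4 = 4.5
b_4 = 5.5
c_4 = 7
p_4 = 5
q_4 = 4.5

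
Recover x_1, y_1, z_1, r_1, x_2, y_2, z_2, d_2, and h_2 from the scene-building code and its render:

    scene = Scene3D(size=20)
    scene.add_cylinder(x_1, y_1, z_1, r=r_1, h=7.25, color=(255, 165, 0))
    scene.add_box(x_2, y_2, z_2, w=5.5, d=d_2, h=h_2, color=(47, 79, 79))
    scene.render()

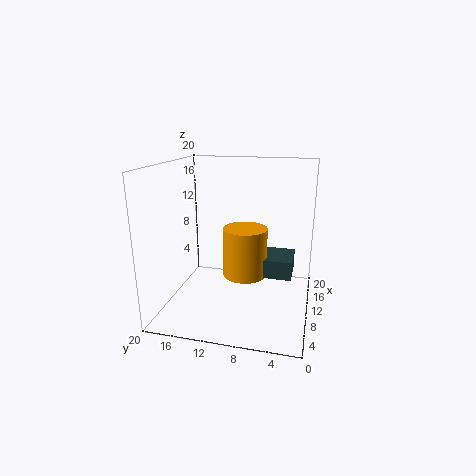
x_1 = 12.25; y_1 = 9.5; z_1 = 3.5; r_1 = 3.25; x_2 = 11; y_2 = 2.5; z_2 = 3.75; d_2 = 6.5; h_2 = 2.75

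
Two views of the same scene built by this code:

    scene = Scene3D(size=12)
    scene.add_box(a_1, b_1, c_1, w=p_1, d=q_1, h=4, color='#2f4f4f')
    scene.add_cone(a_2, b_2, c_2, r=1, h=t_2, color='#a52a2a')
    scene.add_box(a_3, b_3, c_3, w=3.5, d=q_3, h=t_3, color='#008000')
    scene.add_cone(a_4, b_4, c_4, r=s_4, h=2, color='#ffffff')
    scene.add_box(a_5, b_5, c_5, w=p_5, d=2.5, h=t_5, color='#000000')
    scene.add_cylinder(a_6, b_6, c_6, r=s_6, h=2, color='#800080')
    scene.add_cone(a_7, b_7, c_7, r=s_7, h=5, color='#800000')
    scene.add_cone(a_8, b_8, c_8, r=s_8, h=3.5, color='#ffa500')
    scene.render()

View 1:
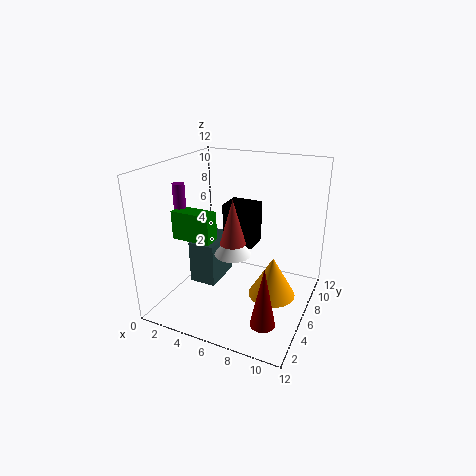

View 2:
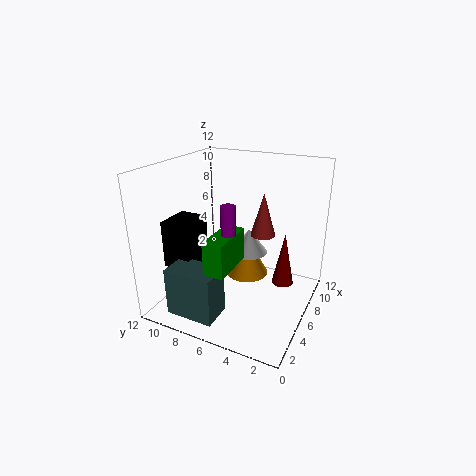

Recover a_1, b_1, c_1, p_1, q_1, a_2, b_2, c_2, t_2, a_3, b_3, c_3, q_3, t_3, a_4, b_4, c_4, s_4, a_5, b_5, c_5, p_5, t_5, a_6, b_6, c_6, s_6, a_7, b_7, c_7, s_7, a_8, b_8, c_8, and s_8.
a_1 = 1
b_1 = 6
c_1 = 0.5
p_1 = 2.5
q_1 = 4
a_2 = 6.5
b_2 = 4
c_2 = 6.5
t_2 = 3.5
a_3 = 0.5
b_3 = 4.5
c_3 = 5.5
q_3 = 1.5
t_3 = 2.5
a_4 = 6
b_4 = 5
c_4 = 5
s_4 = 1.5
a_5 = 3
b_5 = 9
c_5 = 3.5
p_5 = 3
t_5 = 4
a_6 = 1.5
b_6 = 4.5
c_6 = 8.5
s_6 = 0.5
a_7 = 9.5
b_7 = 3
c_7 = 0.5
s_7 = 1
a_8 = 9
b_8 = 6.5
c_8 = 1
s_8 = 2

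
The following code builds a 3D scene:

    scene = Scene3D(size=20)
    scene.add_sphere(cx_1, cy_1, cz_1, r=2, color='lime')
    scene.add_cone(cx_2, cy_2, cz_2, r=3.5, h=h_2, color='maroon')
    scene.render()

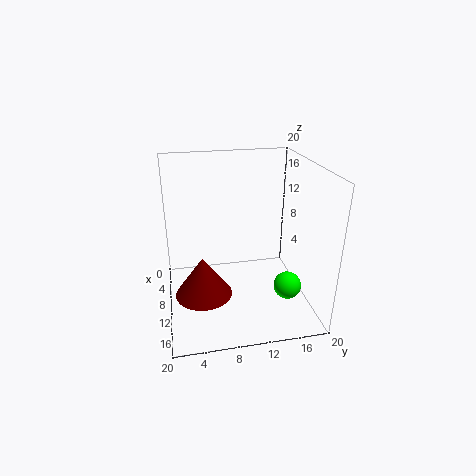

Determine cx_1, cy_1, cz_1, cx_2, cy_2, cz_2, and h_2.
cx_1 = 12; cy_1 = 17; cz_1 = 2.5; cx_2 = 15.5; cy_2 = 4.5; cz_2 = 5.5; h_2 = 5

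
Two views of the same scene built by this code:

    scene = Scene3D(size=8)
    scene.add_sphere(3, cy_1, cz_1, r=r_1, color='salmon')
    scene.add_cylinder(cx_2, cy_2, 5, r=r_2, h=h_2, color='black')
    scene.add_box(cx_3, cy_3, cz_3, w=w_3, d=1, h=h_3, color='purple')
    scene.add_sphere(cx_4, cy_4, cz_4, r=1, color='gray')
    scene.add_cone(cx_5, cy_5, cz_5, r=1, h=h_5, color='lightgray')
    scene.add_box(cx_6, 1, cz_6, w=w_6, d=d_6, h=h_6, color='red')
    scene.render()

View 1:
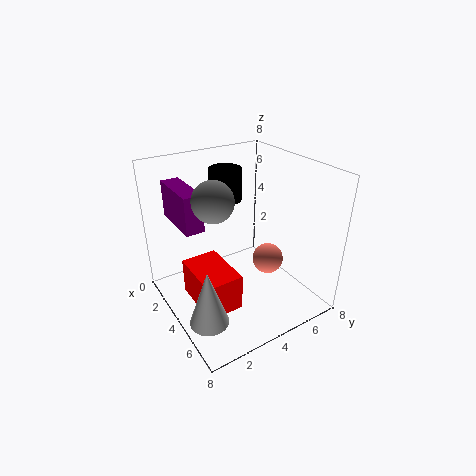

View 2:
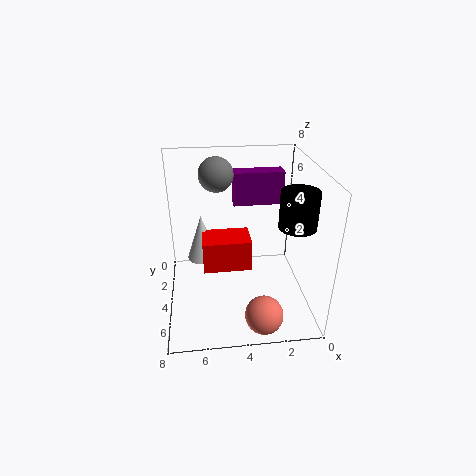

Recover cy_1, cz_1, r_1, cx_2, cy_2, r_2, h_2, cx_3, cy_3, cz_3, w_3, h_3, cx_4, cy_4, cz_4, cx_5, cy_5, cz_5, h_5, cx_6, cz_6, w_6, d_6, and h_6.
cy_1 = 7
cz_1 = 1
r_1 = 1
cx_2 = 1
cy_2 = 5
r_2 = 1
h_2 = 2
cx_3 = 1
cy_3 = 1
cz_3 = 5
w_3 = 3
h_3 = 2
cx_4 = 5
cy_4 = 2
cz_4 = 7
cx_5 = 6
cy_5 = 1
cz_5 = 1
h_5 = 3
cx_6 = 3
cz_6 = 1
w_6 = 3
d_6 = 2
h_6 = 2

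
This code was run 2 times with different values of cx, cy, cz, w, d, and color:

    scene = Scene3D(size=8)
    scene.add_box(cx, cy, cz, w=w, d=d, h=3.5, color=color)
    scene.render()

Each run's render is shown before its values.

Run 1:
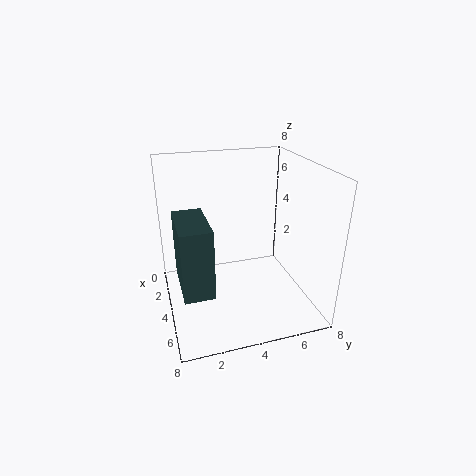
cx = 4; cy = 0.5; cz = 2.5; w = 3; d = 1.5; color = 'darkslategray'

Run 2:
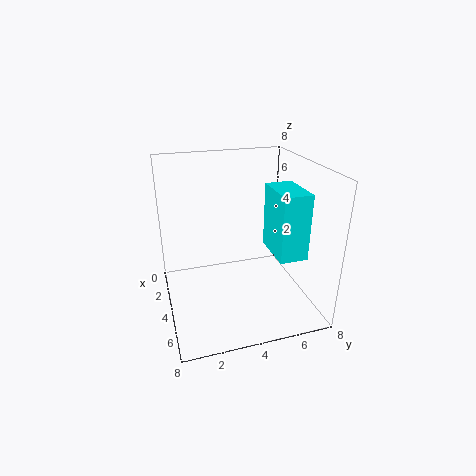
cx = 4; cy = 5.5; cz = 3.5; w = 2.5; d = 1.5; color = 'cyan'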